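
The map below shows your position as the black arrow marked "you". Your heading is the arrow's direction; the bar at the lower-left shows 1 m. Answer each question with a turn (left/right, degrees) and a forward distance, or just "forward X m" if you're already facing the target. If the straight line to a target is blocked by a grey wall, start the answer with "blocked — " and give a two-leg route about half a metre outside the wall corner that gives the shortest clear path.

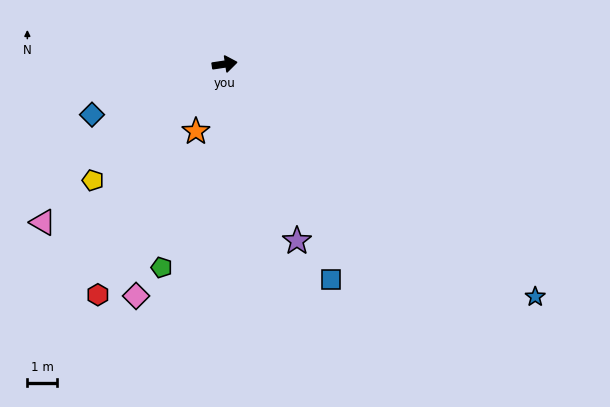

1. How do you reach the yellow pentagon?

turn right 147°, forward 5.9 m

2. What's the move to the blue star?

turn right 45°, forward 13.1 m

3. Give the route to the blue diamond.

turn right 168°, forward 4.8 m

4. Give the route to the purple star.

turn right 76°, forward 6.4 m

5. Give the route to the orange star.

turn right 122°, forward 2.5 m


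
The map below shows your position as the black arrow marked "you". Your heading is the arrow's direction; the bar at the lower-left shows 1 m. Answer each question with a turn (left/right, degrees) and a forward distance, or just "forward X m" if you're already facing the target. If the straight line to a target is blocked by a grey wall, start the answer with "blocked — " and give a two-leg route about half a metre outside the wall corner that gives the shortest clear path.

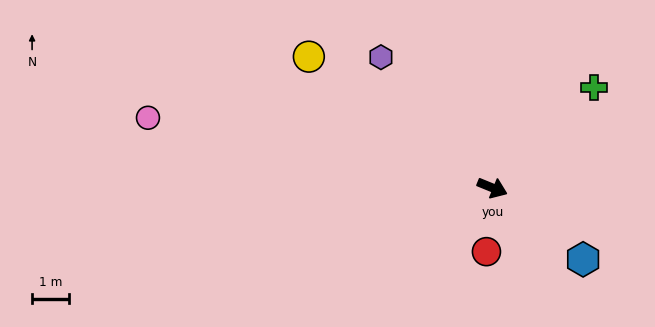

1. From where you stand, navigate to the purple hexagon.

turn left 153°, forward 4.6 m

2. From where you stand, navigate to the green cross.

turn left 67°, forward 3.8 m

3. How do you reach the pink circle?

turn right 169°, forward 9.4 m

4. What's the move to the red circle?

turn right 73°, forward 1.7 m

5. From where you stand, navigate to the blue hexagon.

turn right 16°, forward 3.1 m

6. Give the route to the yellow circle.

turn left 167°, forward 6.1 m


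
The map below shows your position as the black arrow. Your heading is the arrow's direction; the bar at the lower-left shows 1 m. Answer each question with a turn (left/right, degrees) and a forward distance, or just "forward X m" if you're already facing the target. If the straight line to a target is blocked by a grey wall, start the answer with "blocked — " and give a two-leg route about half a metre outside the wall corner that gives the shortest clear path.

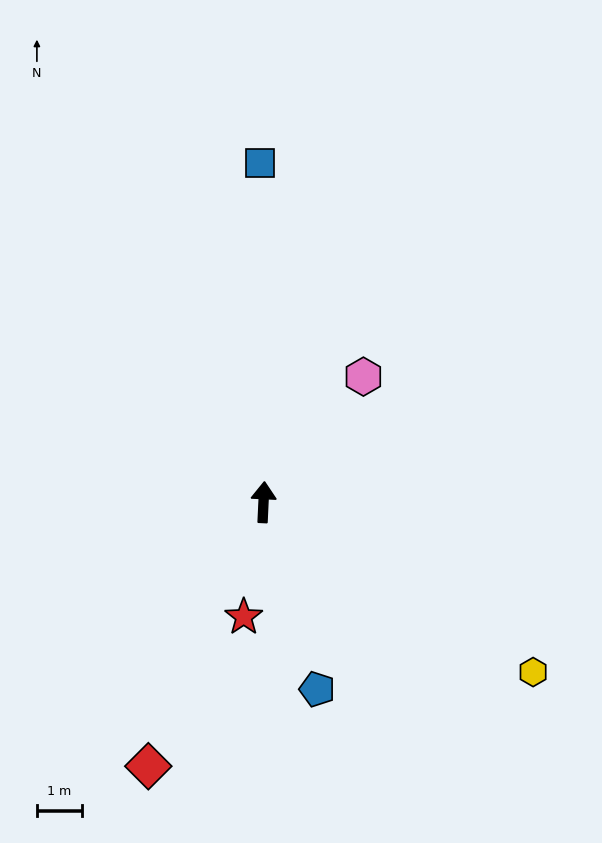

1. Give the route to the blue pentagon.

turn right 161°, forward 4.4 m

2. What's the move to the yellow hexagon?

turn right 120°, forward 7.1 m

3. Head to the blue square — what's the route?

turn left 3°, forward 7.6 m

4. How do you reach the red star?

turn left 173°, forward 2.6 m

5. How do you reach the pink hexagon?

turn right 36°, forward 3.6 m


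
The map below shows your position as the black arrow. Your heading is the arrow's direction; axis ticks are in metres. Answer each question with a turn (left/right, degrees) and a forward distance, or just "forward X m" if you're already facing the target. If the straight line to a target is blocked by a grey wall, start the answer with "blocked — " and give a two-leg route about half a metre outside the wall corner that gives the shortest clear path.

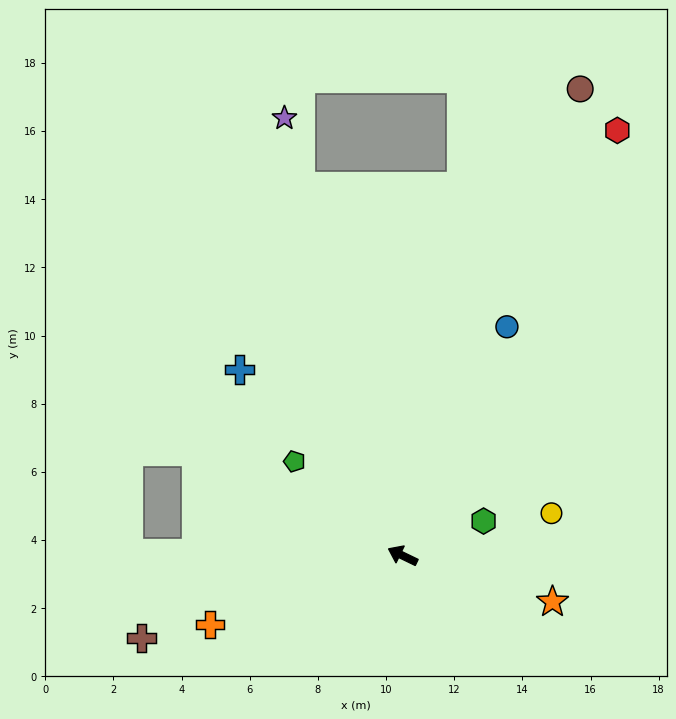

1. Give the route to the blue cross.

turn right 23°, forward 7.3 m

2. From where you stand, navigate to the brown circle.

turn right 85°, forward 14.7 m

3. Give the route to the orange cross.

turn left 45°, forward 6.0 m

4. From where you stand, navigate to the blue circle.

turn right 89°, forward 7.4 m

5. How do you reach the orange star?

turn right 171°, forward 4.6 m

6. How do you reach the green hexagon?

turn right 131°, forward 2.6 m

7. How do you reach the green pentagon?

turn right 15°, forward 4.2 m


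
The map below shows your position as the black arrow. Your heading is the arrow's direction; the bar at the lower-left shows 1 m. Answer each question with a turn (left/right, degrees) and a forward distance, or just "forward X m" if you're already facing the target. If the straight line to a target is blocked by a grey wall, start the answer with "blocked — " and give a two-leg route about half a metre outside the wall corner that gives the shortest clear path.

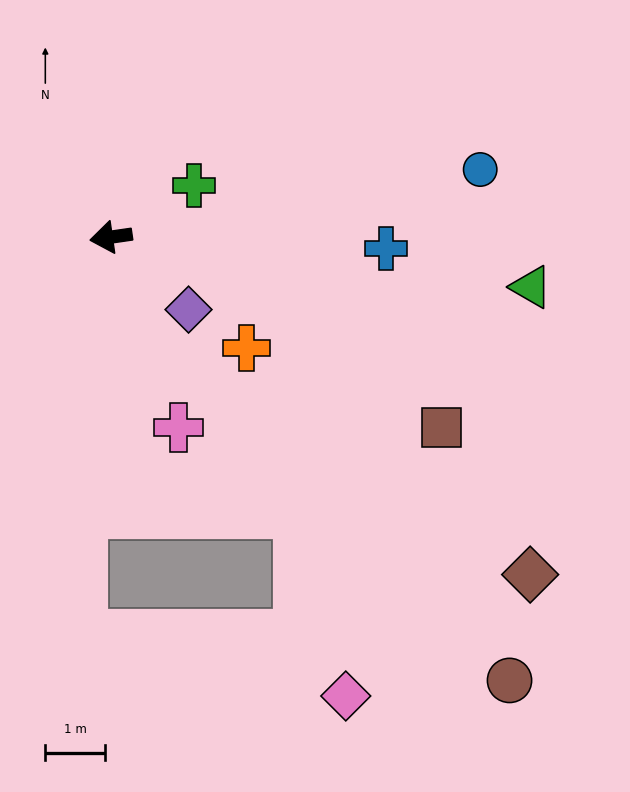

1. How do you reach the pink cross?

turn left 101°, forward 3.4 m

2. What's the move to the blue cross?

turn left 169°, forward 4.6 m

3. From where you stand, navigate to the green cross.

turn right 156°, forward 1.6 m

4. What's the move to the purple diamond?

turn left 129°, forward 1.8 m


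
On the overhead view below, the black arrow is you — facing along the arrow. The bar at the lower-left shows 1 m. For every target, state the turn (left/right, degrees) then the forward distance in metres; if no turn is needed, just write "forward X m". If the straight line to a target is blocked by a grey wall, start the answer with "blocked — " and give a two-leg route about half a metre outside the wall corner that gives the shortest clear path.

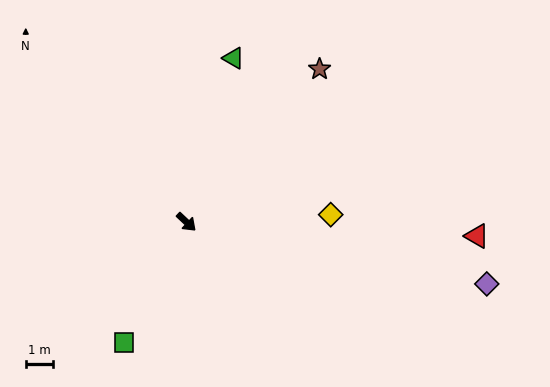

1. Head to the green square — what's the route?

turn right 74°, forward 5.0 m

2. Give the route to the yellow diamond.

turn left 46°, forward 5.3 m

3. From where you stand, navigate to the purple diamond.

turn left 32°, forward 11.3 m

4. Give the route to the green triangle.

turn left 117°, forward 6.3 m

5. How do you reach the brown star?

turn left 92°, forward 7.5 m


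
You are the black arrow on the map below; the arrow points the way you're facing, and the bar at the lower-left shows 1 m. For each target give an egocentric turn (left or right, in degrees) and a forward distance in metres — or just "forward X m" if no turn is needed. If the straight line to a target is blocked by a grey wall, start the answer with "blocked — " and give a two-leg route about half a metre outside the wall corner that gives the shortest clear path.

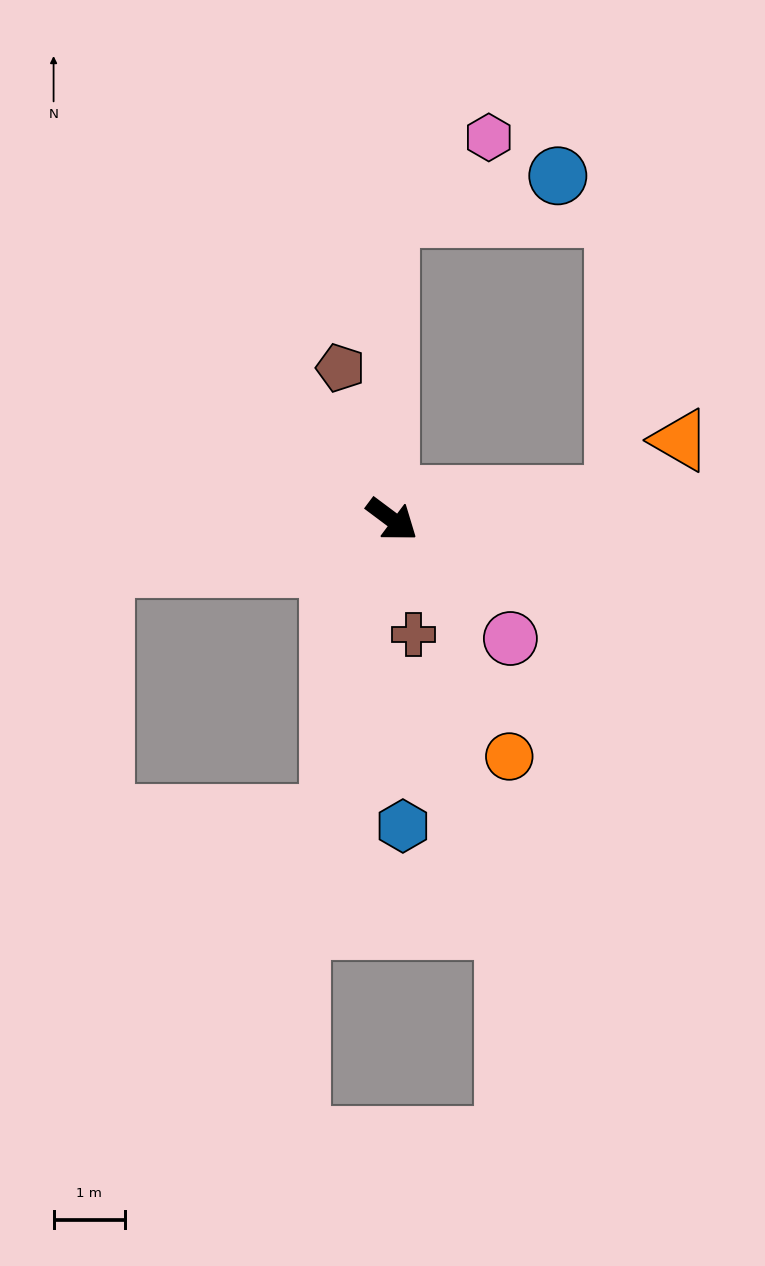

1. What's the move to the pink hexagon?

blocked — turn left 127°, forward 4.2 m, then turn right 52°, forward 1.8 m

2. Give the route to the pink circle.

turn right 8°, forward 2.3 m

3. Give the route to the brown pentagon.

turn left 146°, forward 2.2 m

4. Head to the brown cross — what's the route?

turn right 42°, forward 1.6 m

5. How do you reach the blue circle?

blocked — turn left 127°, forward 4.2 m, then turn right 76°, forward 2.4 m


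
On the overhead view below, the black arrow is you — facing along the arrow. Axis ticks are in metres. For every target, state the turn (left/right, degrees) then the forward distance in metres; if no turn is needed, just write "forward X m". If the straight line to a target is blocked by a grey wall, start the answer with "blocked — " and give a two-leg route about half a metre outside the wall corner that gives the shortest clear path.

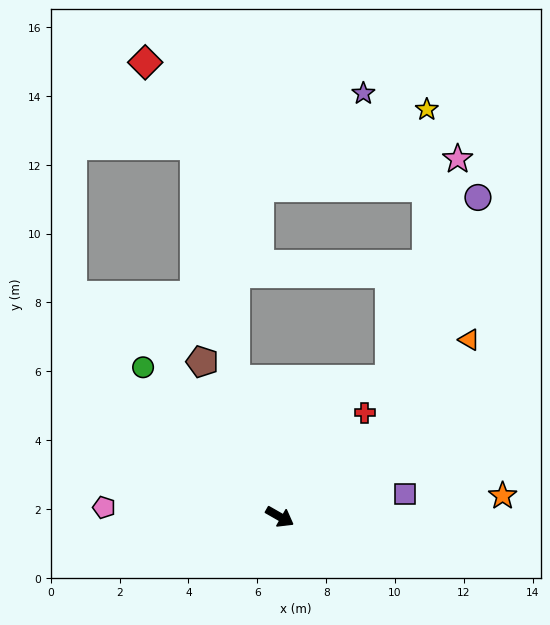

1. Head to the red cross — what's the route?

turn left 80°, forward 3.9 m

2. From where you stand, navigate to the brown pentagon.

turn left 146°, forward 5.0 m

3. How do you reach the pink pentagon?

turn right 153°, forward 5.1 m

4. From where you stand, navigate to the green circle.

turn left 162°, forward 5.9 m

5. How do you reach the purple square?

turn left 40°, forward 3.7 m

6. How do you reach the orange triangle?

turn left 73°, forward 7.5 m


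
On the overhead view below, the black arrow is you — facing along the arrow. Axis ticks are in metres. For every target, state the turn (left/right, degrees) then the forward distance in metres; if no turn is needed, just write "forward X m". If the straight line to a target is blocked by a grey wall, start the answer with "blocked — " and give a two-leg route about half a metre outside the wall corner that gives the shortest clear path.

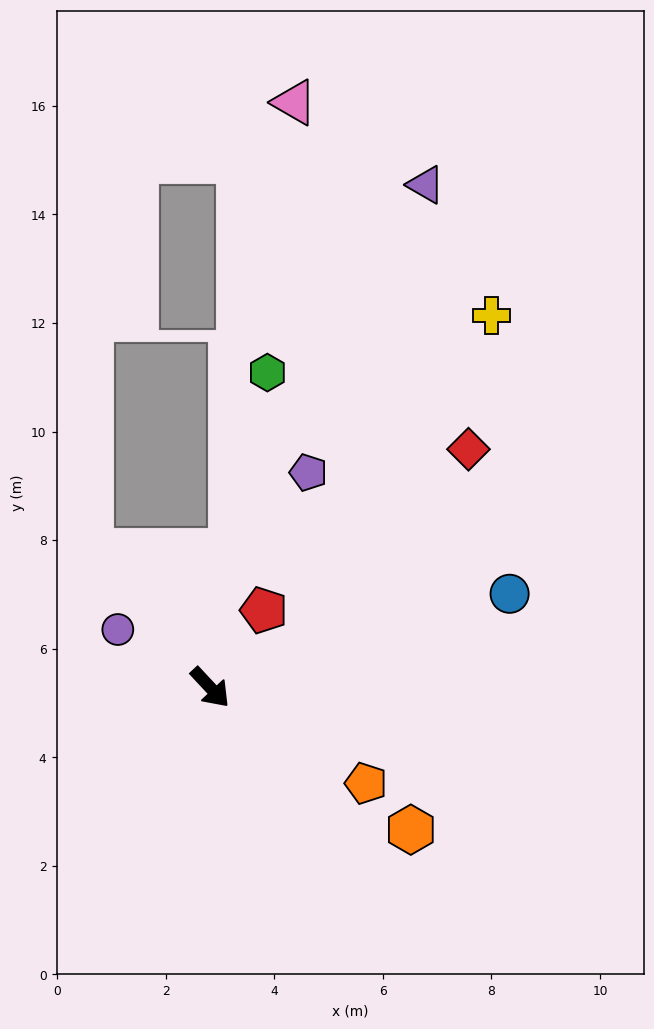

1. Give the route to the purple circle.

turn right 165°, forward 2.0 m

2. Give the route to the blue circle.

turn left 64°, forward 5.8 m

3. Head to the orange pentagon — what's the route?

turn left 15°, forward 3.4 m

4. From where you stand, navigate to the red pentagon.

turn left 102°, forward 1.7 m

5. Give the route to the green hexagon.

turn left 127°, forward 5.9 m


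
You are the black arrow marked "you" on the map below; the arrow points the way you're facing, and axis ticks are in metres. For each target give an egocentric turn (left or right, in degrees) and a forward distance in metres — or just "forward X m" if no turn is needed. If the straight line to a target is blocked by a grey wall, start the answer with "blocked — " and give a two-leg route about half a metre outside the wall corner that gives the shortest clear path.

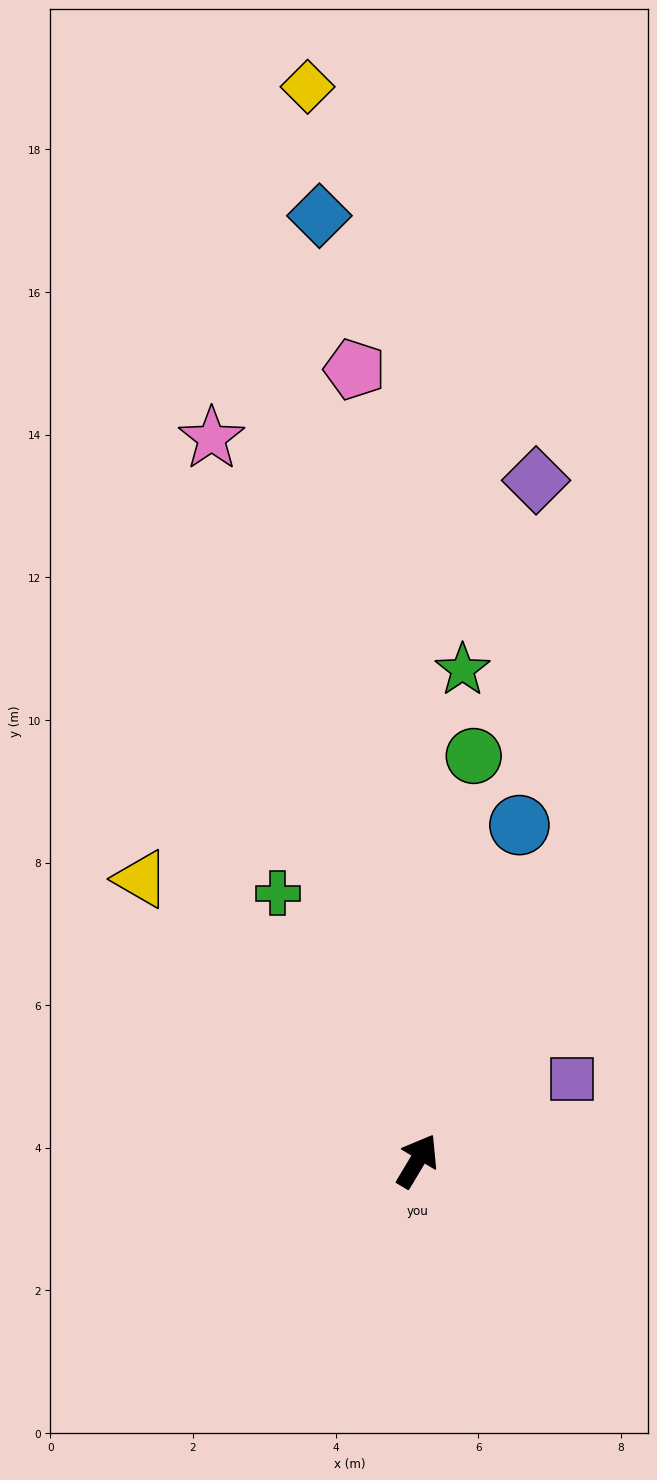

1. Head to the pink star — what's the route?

turn left 47°, forward 10.5 m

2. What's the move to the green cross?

turn left 58°, forward 4.2 m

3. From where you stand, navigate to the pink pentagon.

turn left 35°, forward 11.1 m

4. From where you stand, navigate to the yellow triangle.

turn left 75°, forward 5.5 m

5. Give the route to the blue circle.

turn left 14°, forward 4.9 m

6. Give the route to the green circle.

turn left 23°, forward 5.7 m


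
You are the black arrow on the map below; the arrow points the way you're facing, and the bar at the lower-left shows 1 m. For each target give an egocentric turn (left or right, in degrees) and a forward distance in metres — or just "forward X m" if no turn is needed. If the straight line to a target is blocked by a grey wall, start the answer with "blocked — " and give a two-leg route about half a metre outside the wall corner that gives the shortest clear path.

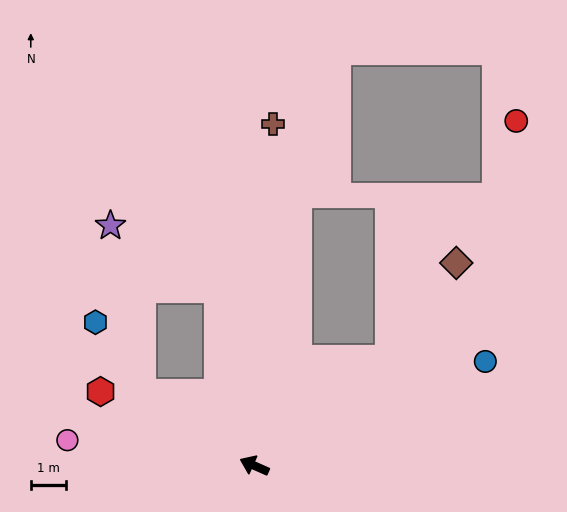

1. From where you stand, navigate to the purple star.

blocked — turn right 9°, forward 3.8 m, then turn right 47°, forward 4.8 m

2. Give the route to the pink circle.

turn left 16°, forward 5.3 m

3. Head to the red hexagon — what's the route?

forward 4.8 m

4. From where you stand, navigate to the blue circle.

turn right 132°, forward 7.1 m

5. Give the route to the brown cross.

turn right 69°, forward 9.6 m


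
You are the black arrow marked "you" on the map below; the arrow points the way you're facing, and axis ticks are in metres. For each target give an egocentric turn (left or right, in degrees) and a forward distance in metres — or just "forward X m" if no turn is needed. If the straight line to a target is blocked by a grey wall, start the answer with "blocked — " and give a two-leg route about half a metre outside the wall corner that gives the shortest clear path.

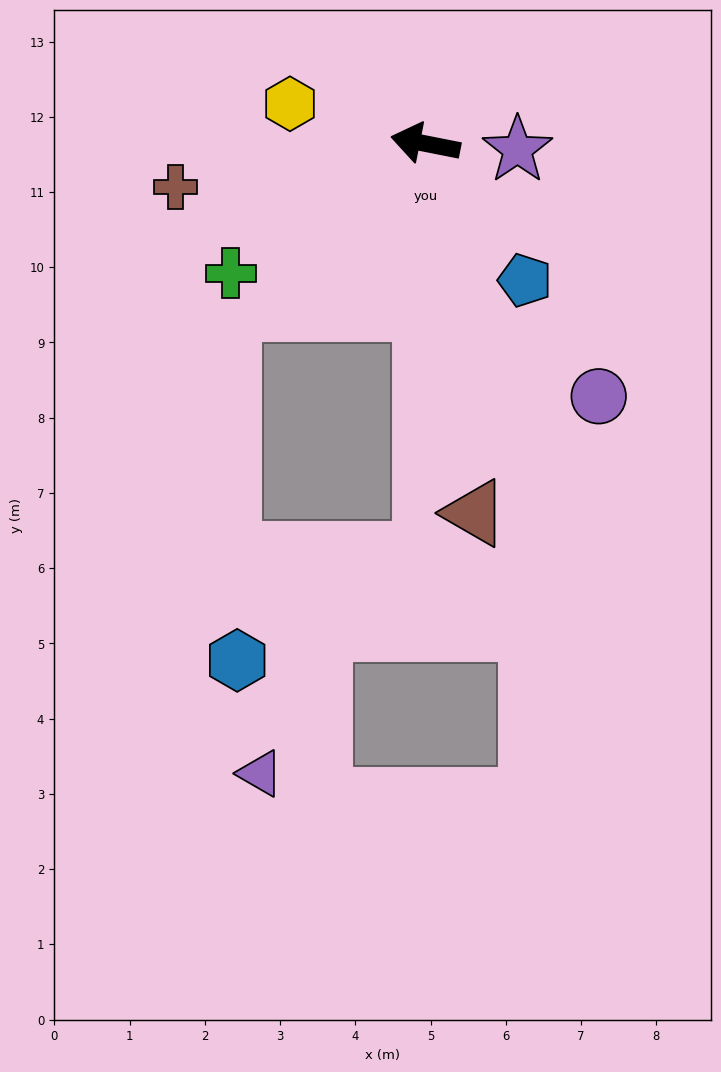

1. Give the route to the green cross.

turn left 45°, forward 3.1 m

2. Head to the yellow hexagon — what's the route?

turn right 5°, forward 1.9 m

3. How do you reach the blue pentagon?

turn left 137°, forward 2.2 m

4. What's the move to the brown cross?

turn left 21°, forward 3.4 m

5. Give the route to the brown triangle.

turn left 109°, forward 5.0 m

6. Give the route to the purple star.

turn right 172°, forward 1.2 m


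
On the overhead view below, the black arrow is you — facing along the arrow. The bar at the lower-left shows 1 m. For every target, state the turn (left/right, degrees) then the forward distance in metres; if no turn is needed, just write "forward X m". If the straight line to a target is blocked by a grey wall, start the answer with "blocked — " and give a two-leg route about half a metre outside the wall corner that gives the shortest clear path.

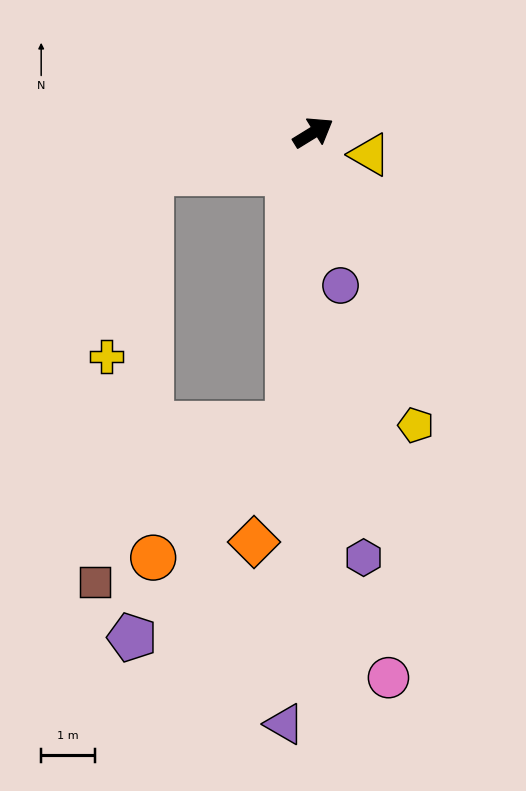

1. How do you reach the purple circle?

turn right 112°, forward 2.9 m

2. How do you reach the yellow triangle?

turn right 53°, forward 1.1 m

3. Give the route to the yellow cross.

blocked — turn left 162°, forward 3.1 m, then turn left 63°, forward 3.5 m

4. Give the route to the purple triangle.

turn right 124°, forward 11.0 m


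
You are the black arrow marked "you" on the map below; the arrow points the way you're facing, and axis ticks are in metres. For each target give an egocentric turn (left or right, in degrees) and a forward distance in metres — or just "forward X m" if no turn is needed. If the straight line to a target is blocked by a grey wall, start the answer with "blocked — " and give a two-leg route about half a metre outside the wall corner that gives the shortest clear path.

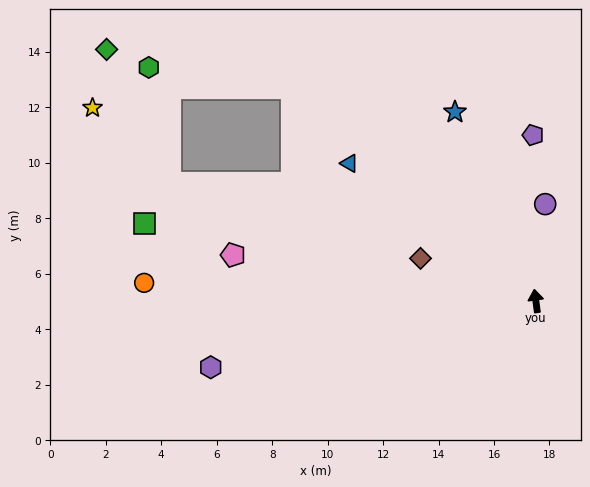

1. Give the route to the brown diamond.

turn left 62°, forward 4.4 m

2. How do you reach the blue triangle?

turn left 46°, forward 8.4 m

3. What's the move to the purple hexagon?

turn left 94°, forward 12.0 m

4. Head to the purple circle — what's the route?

turn right 13°, forward 3.5 m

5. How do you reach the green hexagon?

blocked — turn left 41°, forward 11.7 m, then turn left 33°, forward 5.2 m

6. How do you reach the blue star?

turn left 16°, forward 7.4 m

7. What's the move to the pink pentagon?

turn left 74°, forward 11.0 m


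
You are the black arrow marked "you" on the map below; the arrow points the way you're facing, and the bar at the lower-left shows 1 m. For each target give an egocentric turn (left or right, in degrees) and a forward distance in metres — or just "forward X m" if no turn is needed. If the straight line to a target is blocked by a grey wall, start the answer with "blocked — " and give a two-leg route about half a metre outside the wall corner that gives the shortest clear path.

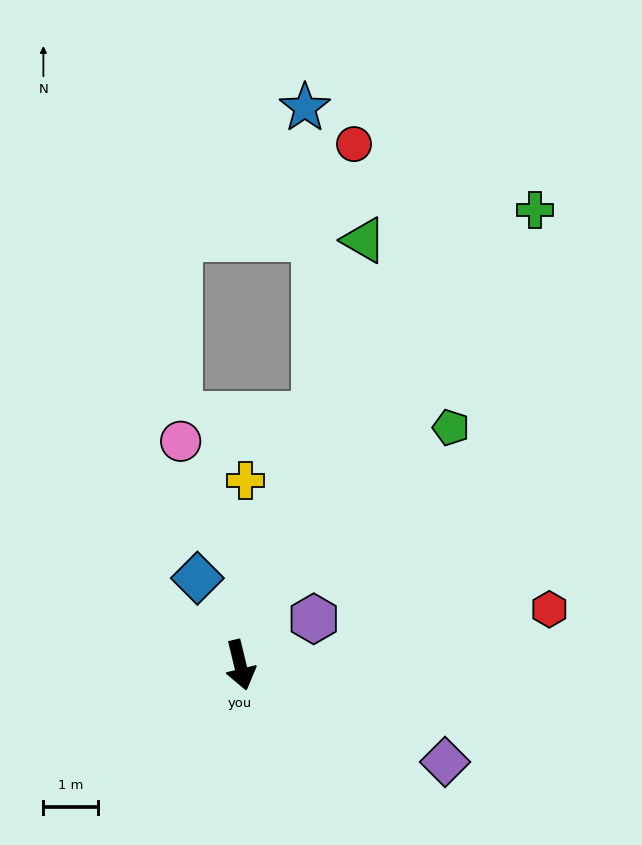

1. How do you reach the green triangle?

turn left 150°, forward 8.1 m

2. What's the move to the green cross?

turn left 133°, forward 9.9 m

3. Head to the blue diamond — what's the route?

turn right 167°, forward 1.8 m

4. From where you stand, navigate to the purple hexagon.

turn left 109°, forward 1.6 m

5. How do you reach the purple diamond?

turn left 51°, forward 4.1 m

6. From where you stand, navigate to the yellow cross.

turn left 165°, forward 3.4 m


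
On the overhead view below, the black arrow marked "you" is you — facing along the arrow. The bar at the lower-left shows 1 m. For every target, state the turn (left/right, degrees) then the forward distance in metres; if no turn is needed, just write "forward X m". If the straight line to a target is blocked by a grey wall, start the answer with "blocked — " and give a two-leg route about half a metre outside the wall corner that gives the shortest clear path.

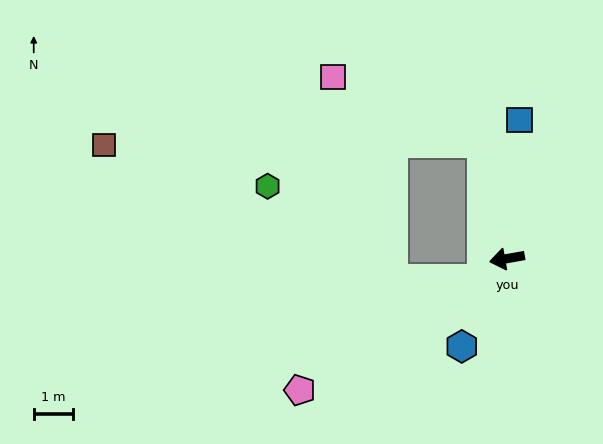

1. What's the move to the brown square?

blocked — turn right 89°, forward 3.1 m, then turn left 80°, forward 9.7 m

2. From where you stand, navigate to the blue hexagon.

turn left 53°, forward 2.5 m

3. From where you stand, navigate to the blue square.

turn right 105°, forward 3.6 m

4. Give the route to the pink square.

blocked — turn right 89°, forward 3.1 m, then turn left 56°, forward 4.2 m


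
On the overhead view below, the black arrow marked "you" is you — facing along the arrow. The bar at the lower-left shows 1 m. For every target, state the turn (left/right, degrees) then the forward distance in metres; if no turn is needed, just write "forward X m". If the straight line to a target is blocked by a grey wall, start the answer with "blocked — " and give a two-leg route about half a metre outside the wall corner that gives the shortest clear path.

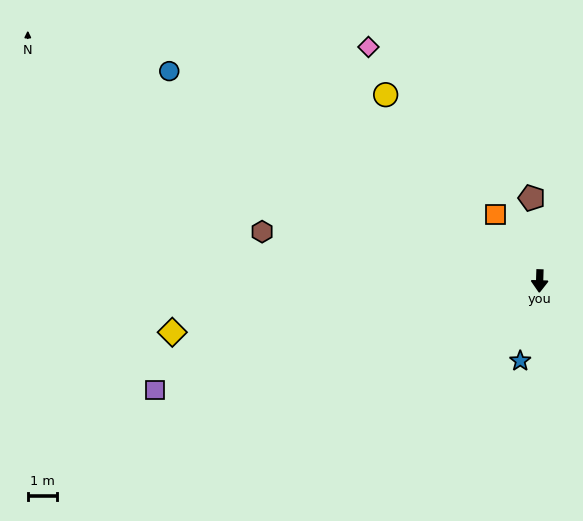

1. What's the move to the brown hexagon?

turn right 98°, forward 9.7 m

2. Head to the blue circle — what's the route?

turn right 118°, forward 14.6 m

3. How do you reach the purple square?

turn right 72°, forward 13.7 m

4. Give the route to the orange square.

turn right 145°, forward 2.7 m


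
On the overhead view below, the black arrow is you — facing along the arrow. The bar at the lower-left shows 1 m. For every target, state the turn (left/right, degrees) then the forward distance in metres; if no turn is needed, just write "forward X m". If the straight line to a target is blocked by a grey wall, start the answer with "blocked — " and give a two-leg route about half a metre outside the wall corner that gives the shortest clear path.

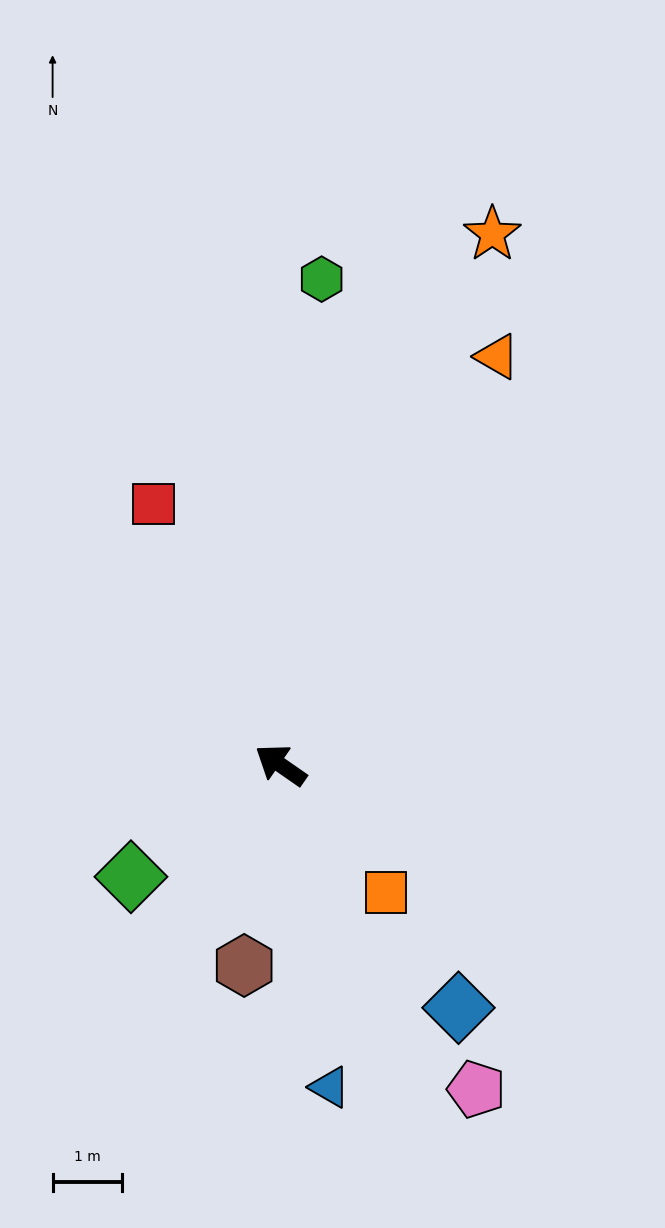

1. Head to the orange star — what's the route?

turn right 77°, forward 8.3 m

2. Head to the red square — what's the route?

turn right 29°, forward 4.2 m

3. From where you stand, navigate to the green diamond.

turn left 72°, forward 2.7 m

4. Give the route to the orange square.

turn left 164°, forward 2.4 m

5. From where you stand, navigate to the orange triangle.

turn right 83°, forward 6.7 m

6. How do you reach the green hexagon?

turn right 60°, forward 7.0 m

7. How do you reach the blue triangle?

turn left 133°, forward 4.7 m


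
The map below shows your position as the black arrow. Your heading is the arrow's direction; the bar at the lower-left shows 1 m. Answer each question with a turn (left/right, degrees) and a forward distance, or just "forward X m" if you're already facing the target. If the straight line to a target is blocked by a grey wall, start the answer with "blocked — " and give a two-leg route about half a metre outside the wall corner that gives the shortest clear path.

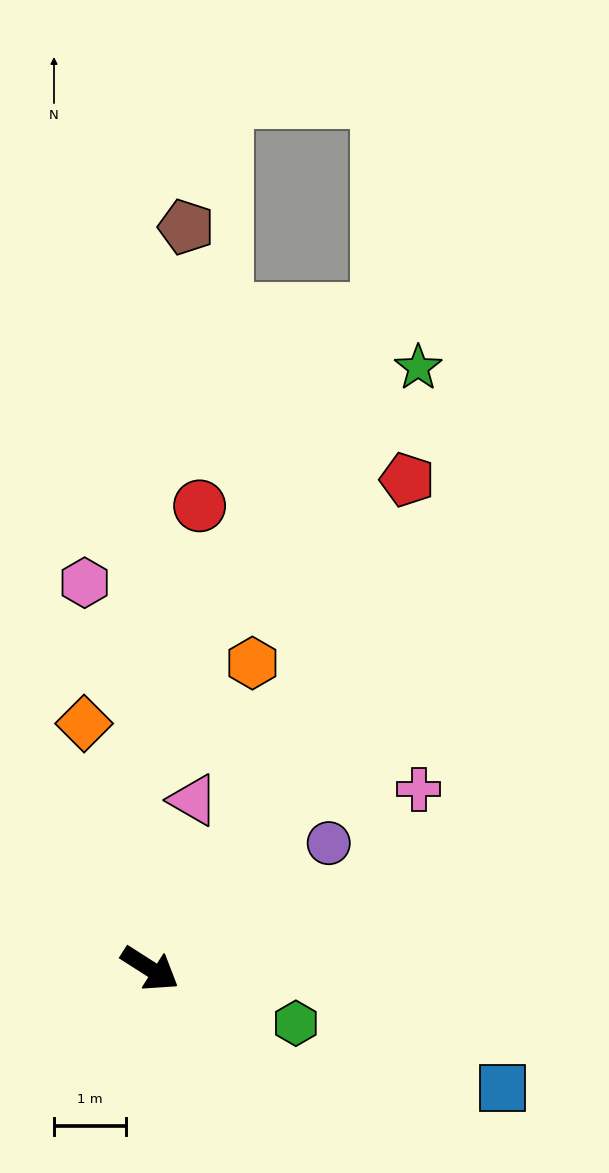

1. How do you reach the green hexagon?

turn left 12°, forward 2.2 m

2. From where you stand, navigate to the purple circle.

turn left 68°, forward 3.0 m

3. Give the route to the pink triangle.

turn left 108°, forward 2.4 m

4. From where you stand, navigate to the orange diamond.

turn left 138°, forward 3.5 m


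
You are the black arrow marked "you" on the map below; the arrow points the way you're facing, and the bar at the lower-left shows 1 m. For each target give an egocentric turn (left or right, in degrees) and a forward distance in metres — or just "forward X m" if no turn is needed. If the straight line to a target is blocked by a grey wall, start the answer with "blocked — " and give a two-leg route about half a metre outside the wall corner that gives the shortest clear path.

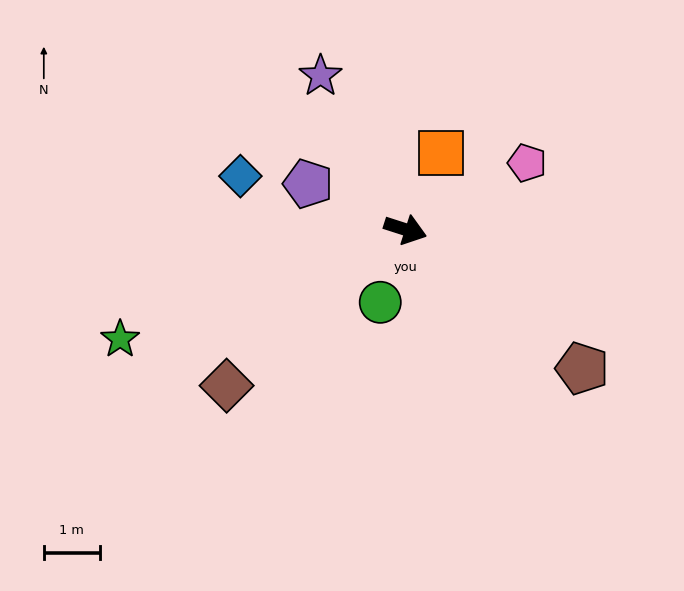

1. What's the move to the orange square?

turn left 83°, forward 1.5 m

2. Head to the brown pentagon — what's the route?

turn right 20°, forward 4.0 m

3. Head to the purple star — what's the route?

turn left 137°, forward 3.1 m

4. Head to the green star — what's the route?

turn right 141°, forward 5.5 m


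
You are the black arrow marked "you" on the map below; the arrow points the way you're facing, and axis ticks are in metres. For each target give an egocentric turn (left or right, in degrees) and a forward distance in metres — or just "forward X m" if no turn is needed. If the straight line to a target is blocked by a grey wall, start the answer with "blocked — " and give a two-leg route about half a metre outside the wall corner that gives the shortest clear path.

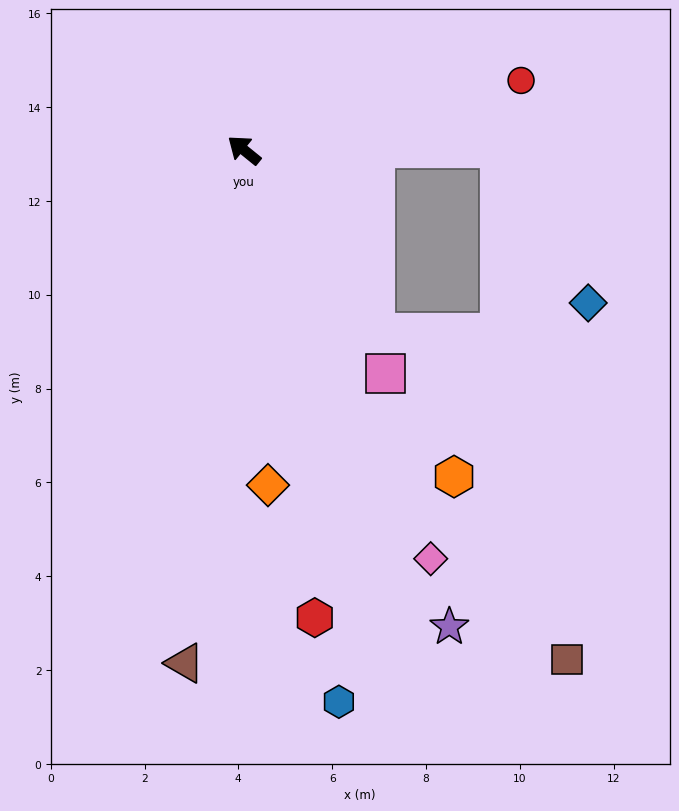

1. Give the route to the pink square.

turn left 161°, forward 5.6 m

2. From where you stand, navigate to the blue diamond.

blocked — turn right 141°, forward 5.5 m, then turn right 60°, forward 3.8 m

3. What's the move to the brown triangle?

turn left 122°, forward 11.0 m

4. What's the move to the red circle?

turn right 127°, forward 6.1 m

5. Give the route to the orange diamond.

turn left 133°, forward 7.2 m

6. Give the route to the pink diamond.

turn left 154°, forward 9.6 m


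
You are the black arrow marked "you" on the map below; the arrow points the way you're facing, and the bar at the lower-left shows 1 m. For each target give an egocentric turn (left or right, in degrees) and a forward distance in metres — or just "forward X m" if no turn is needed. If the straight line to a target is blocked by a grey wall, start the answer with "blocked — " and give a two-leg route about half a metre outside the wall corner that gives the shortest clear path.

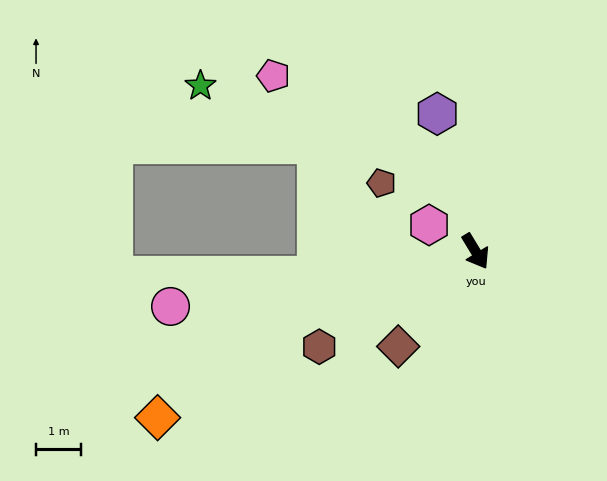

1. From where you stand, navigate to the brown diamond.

turn right 70°, forward 2.7 m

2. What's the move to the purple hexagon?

turn left 164°, forward 3.2 m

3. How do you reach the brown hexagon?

turn right 90°, forward 4.1 m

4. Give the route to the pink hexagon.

turn right 151°, forward 1.2 m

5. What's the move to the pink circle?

turn right 111°, forward 6.9 m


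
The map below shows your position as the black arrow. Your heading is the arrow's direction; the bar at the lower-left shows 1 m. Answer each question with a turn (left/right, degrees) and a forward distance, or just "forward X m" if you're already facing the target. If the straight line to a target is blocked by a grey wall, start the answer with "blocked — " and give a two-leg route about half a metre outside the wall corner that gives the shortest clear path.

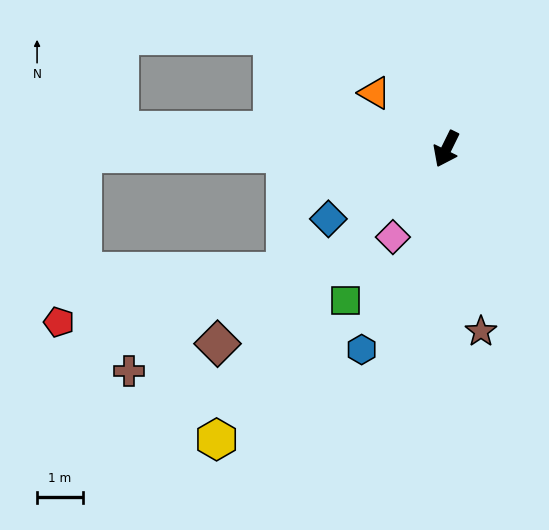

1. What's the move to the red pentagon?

blocked — turn right 63°, forward 7.9 m, then turn left 81°, forward 3.7 m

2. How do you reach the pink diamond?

turn right 5°, forward 2.2 m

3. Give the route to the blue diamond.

turn right 33°, forward 3.0 m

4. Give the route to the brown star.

turn left 37°, forward 4.1 m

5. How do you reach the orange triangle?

turn right 102°, forward 2.0 m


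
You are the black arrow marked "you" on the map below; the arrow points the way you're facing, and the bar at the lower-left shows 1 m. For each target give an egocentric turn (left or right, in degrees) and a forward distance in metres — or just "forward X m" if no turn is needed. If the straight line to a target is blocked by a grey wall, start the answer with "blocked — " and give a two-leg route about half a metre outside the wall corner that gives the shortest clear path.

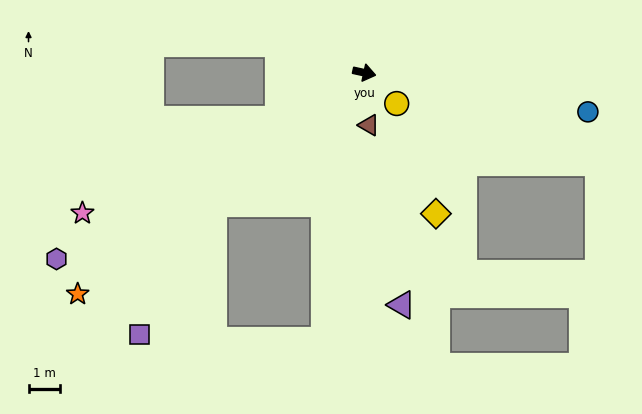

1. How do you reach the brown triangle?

turn right 73°, forward 1.7 m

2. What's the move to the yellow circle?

turn right 31°, forward 1.4 m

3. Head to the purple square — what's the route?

blocked — turn right 127°, forward 6.3 m, then turn left 20°, forward 4.7 m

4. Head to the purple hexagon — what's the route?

turn right 136°, forward 11.3 m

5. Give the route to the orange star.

turn right 130°, forward 11.4 m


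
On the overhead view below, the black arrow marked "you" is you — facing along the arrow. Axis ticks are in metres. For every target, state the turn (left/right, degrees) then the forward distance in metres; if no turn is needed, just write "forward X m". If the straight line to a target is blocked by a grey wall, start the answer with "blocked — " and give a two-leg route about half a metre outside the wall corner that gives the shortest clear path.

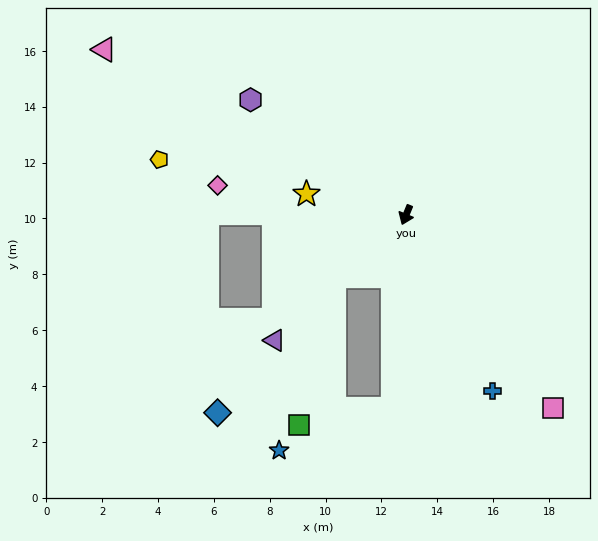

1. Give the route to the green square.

blocked — turn right 27°, forward 3.4 m, then turn left 36°, forward 5.5 m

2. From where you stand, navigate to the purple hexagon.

turn right 104°, forward 6.9 m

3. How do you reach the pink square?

turn left 60°, forward 8.7 m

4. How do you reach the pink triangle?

turn right 96°, forward 12.3 m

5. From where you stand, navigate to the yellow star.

turn right 80°, forward 3.6 m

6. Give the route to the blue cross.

turn left 48°, forward 7.0 m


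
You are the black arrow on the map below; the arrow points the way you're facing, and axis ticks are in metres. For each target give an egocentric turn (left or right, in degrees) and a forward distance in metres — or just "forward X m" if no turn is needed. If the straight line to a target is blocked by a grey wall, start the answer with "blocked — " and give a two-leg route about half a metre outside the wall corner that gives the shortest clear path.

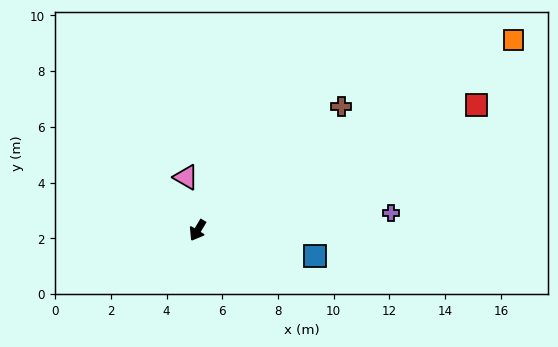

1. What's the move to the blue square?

turn left 109°, forward 4.3 m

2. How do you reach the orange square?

turn left 152°, forward 13.2 m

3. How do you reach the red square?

turn left 145°, forward 11.0 m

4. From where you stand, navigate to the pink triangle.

turn right 137°, forward 2.0 m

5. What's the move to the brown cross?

turn left 162°, forward 6.8 m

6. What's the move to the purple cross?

turn left 126°, forward 7.0 m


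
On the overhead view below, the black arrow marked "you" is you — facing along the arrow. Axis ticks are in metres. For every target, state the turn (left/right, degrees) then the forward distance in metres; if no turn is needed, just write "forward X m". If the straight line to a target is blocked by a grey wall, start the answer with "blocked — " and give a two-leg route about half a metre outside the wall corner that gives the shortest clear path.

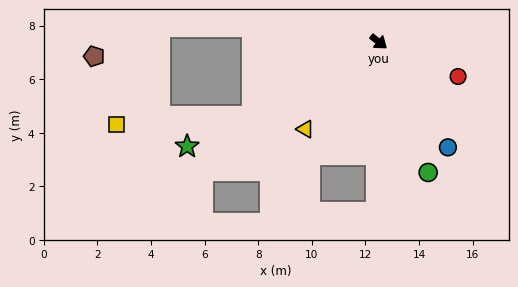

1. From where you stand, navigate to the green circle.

turn right 31°, forward 5.2 m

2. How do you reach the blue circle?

turn right 18°, forward 4.7 m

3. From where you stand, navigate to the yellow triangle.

turn right 92°, forward 4.3 m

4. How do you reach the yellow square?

blocked — turn right 111°, forward 5.5 m, then turn right 27°, forward 5.1 m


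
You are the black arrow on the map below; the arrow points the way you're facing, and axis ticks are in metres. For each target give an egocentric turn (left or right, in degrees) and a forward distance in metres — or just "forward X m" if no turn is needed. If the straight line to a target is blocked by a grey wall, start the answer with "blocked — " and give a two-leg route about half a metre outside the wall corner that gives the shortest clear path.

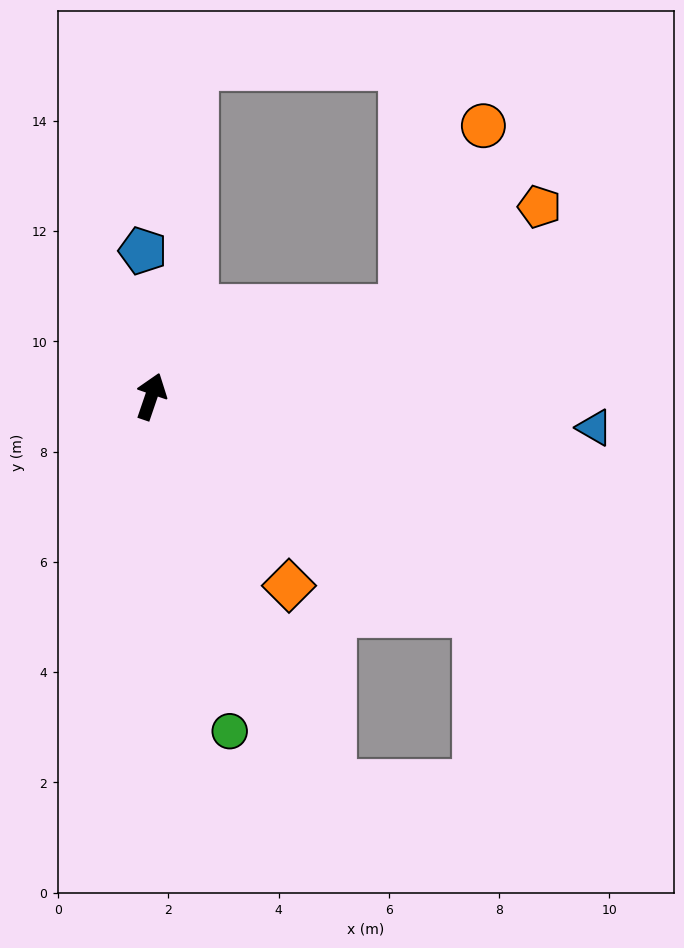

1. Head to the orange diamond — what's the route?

turn right 125°, forward 4.2 m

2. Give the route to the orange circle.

blocked — turn right 52°, forward 4.8 m, then turn left 47°, forward 3.6 m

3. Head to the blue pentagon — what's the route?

turn left 22°, forward 2.6 m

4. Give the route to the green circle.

turn right 148°, forward 6.2 m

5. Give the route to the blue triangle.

turn right 75°, forward 8.1 m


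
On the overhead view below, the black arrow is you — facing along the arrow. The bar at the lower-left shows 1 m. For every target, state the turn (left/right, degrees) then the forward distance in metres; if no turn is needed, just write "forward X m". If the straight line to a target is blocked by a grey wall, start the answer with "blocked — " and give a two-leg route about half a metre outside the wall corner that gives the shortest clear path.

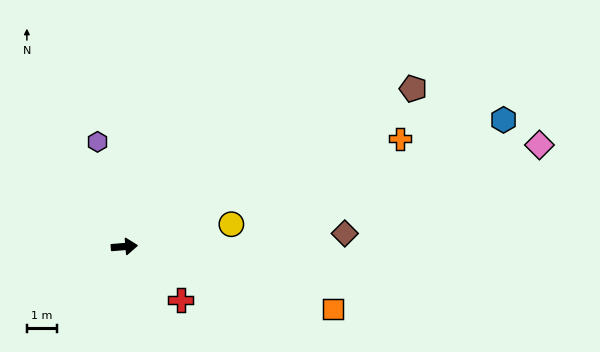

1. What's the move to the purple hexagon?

turn left 100°, forward 3.6 m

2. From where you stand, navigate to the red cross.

turn right 48°, forward 2.6 m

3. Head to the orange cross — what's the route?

turn left 17°, forward 9.9 m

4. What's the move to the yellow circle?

turn left 7°, forward 3.7 m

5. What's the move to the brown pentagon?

turn left 24°, forward 11.0 m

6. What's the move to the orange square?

turn right 21°, forward 7.3 m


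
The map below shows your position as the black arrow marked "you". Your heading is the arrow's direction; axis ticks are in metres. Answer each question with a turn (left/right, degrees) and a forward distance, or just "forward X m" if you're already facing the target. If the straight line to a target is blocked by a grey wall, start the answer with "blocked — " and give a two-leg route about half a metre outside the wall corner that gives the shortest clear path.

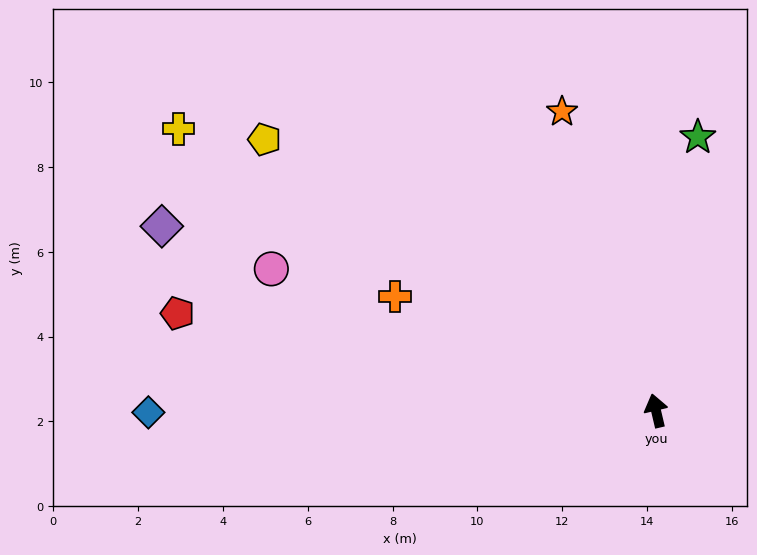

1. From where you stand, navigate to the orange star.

turn left 4°, forward 7.4 m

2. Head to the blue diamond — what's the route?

turn left 77°, forward 12.0 m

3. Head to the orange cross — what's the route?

turn left 53°, forward 6.7 m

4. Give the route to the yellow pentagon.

turn left 42°, forward 11.2 m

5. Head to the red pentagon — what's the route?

turn left 65°, forward 11.5 m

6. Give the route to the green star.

turn right 22°, forward 6.5 m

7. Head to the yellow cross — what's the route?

turn left 46°, forward 13.1 m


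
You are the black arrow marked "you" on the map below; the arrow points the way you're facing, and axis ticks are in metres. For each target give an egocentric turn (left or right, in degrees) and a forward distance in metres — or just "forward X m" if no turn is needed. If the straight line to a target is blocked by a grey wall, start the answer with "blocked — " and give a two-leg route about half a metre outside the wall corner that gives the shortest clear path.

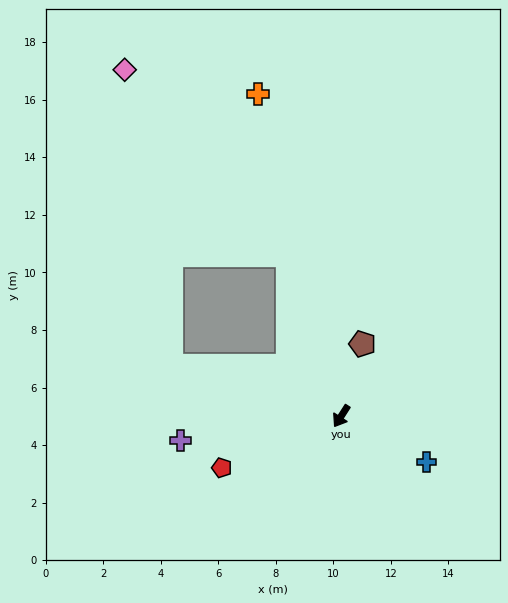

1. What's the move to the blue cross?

turn left 94°, forward 3.4 m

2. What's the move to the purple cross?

turn right 49°, forward 5.6 m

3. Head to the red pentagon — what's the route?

turn right 34°, forward 4.5 m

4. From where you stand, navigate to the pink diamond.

blocked — turn right 129°, forward 5.9 m, then turn left 23°, forward 8.6 m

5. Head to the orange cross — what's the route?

turn right 133°, forward 11.6 m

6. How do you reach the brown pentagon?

turn right 164°, forward 2.6 m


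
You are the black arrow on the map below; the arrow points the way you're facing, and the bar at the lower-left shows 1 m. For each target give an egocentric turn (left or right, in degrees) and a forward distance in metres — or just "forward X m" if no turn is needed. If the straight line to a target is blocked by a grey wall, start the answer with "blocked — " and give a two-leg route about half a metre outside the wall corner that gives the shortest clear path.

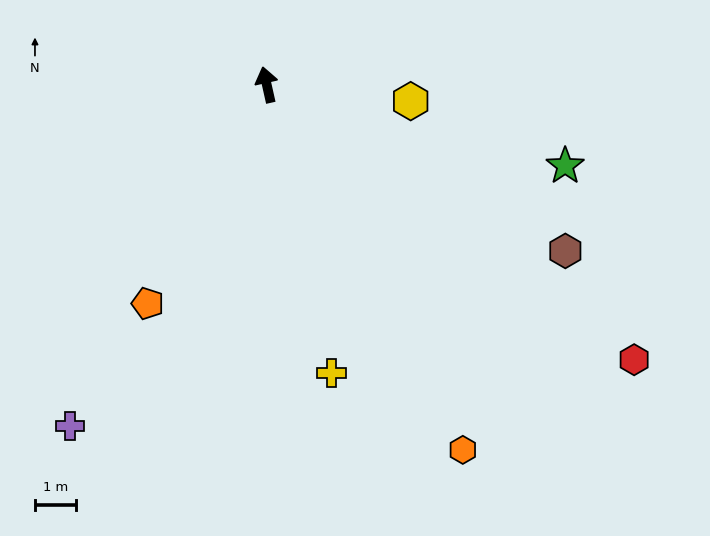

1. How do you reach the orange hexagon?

turn right 164°, forward 10.1 m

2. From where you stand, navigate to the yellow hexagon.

turn right 109°, forward 3.5 m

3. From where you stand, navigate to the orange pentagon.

turn left 139°, forward 6.1 m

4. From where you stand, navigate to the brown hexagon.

turn right 132°, forward 8.3 m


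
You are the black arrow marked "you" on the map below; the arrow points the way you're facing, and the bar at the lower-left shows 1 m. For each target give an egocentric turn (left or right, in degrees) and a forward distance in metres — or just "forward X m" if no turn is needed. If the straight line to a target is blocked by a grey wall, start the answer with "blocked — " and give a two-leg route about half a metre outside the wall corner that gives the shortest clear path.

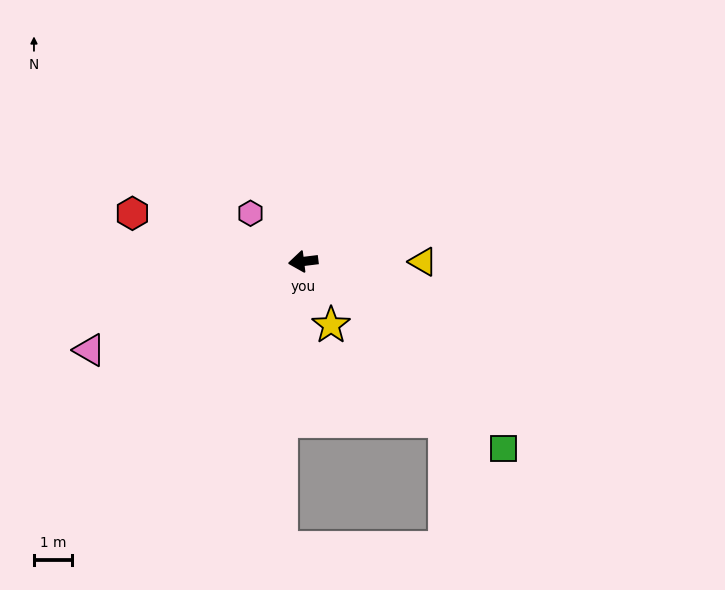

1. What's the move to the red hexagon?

turn right 23°, forward 4.6 m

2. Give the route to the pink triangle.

turn left 16°, forward 6.0 m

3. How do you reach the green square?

turn left 130°, forward 7.1 m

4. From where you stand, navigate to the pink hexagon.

turn right 49°, forward 1.9 m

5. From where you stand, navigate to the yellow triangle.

turn left 173°, forward 3.1 m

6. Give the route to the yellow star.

turn left 107°, forward 1.8 m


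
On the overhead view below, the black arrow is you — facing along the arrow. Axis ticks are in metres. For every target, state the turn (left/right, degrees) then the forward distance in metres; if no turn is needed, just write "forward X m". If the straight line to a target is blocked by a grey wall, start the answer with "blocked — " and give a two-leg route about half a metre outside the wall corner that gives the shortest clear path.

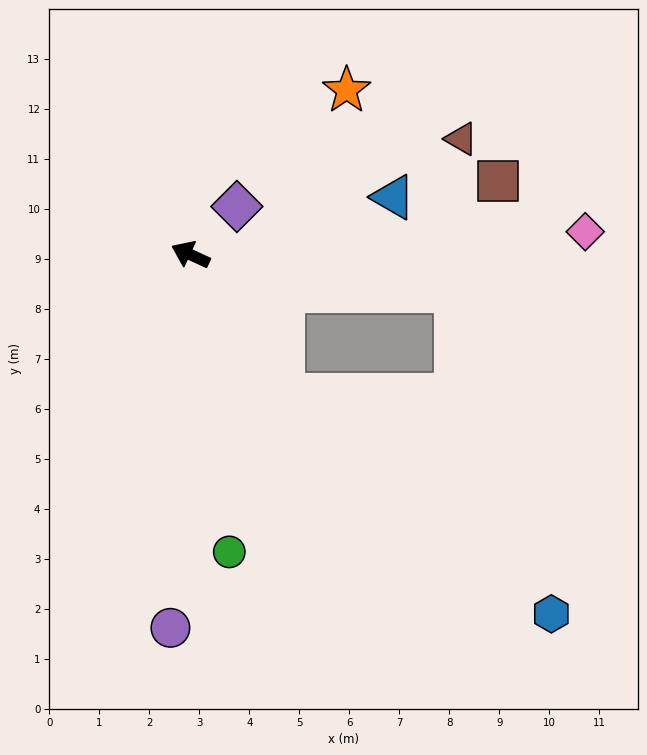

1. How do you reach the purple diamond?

turn right 109°, forward 1.3 m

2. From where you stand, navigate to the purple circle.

turn left 112°, forward 7.5 m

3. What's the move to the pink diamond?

turn right 152°, forward 7.9 m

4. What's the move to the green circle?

turn left 122°, forward 6.0 m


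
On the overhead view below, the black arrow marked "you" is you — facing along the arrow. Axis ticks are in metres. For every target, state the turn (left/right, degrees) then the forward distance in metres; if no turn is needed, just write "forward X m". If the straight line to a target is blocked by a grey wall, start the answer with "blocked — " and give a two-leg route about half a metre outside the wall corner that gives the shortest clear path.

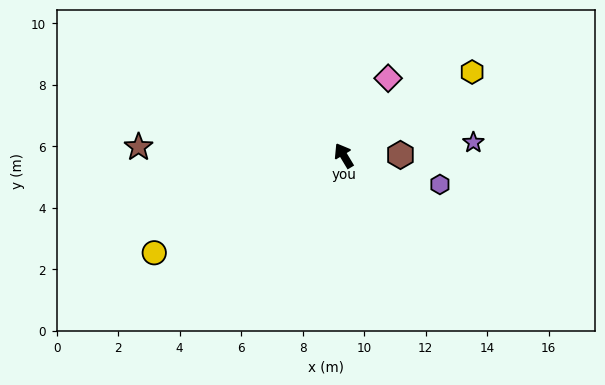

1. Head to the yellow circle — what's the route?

turn left 86°, forward 6.9 m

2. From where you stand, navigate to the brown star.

turn left 57°, forward 6.7 m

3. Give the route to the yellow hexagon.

turn right 88°, forward 5.0 m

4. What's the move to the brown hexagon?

turn right 120°, forward 1.8 m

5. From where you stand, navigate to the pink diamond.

turn right 61°, forward 2.9 m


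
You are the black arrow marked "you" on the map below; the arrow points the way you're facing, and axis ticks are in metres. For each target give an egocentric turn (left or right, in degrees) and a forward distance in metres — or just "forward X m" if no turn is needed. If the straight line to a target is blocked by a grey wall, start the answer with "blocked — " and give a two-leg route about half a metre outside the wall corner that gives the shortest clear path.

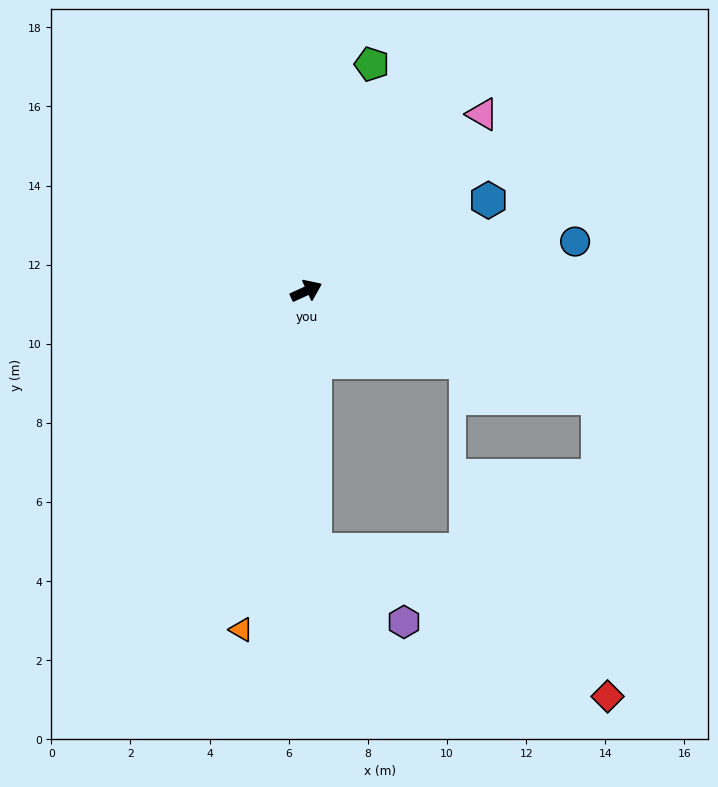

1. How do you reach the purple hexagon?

blocked — turn right 113°, forward 6.5 m, then turn left 49°, forward 2.9 m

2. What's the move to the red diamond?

blocked — turn right 113°, forward 6.5 m, then turn left 62°, forward 8.3 m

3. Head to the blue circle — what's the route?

turn right 14°, forward 6.9 m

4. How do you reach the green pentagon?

turn left 49°, forward 6.0 m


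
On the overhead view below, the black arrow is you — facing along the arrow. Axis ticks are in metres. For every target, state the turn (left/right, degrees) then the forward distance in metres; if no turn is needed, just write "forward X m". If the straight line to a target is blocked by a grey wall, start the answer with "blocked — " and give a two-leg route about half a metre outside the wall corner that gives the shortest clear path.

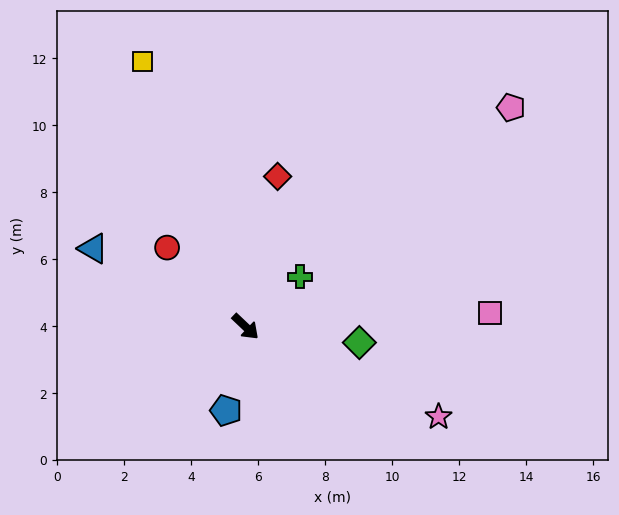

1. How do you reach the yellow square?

turn left 155°, forward 8.5 m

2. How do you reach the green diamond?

turn left 36°, forward 3.4 m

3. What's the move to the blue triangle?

turn right 164°, forward 5.1 m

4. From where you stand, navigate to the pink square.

turn left 47°, forward 7.3 m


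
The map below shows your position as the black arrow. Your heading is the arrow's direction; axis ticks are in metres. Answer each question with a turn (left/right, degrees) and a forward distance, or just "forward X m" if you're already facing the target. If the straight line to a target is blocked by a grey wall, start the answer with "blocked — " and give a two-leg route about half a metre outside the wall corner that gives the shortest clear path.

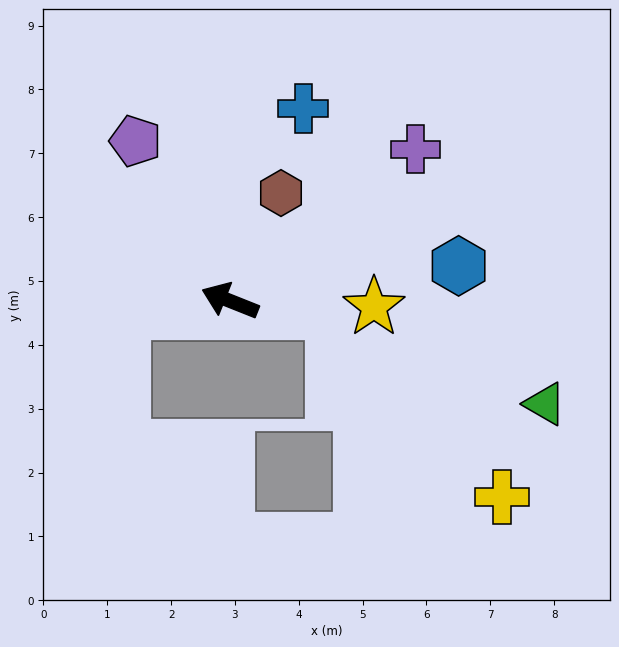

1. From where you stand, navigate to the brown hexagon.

turn right 94°, forward 1.9 m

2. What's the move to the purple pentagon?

turn right 38°, forward 2.9 m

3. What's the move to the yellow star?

turn right 161°, forward 2.3 m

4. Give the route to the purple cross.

turn right 119°, forward 3.8 m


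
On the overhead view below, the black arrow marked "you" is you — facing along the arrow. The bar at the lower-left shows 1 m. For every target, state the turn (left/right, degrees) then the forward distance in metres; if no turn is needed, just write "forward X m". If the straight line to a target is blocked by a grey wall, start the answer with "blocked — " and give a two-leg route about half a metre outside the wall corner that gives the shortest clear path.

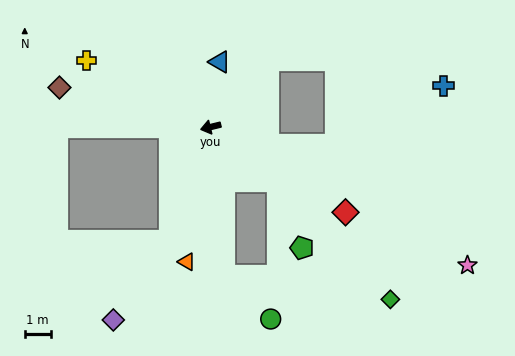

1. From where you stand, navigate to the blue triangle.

turn right 112°, forward 2.5 m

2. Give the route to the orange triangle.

turn left 66°, forward 5.3 m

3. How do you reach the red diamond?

turn left 134°, forward 6.2 m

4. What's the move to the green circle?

blocked — turn left 82°, forward 5.8 m, then turn left 41°, forward 2.5 m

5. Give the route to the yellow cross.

turn right 42°, forward 5.5 m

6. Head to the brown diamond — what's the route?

turn right 28°, forward 6.1 m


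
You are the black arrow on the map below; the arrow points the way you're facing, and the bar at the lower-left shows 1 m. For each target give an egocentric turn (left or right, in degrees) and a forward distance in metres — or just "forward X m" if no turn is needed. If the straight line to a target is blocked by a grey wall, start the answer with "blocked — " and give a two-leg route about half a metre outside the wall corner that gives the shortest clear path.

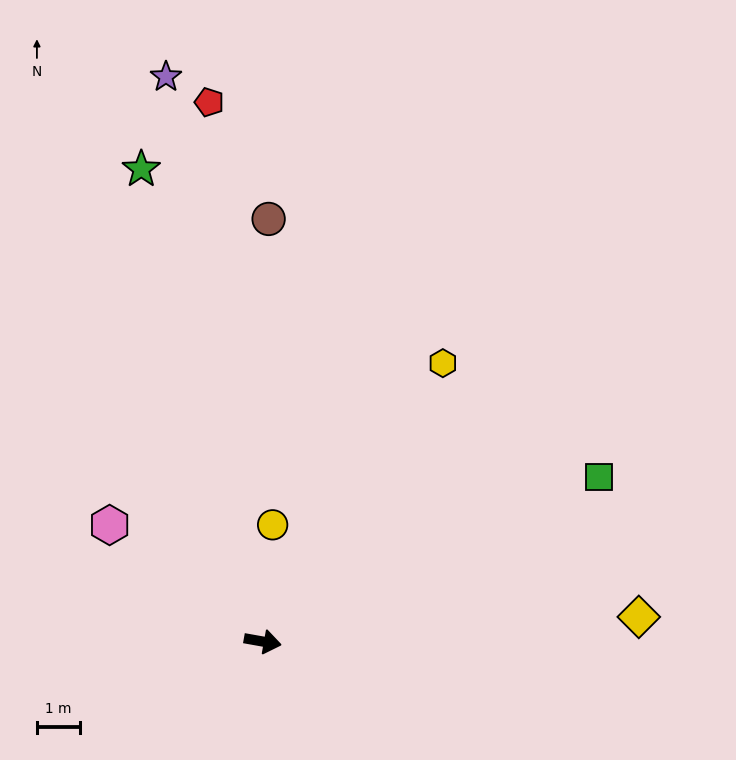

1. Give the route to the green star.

turn left 115°, forward 11.3 m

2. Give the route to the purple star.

turn left 110°, forward 13.2 m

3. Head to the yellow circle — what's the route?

turn left 95°, forward 2.7 m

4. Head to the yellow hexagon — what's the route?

turn left 67°, forward 7.7 m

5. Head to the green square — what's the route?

turn left 36°, forward 8.6 m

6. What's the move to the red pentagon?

turn left 106°, forward 12.5 m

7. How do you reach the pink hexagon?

turn left 153°, forward 4.4 m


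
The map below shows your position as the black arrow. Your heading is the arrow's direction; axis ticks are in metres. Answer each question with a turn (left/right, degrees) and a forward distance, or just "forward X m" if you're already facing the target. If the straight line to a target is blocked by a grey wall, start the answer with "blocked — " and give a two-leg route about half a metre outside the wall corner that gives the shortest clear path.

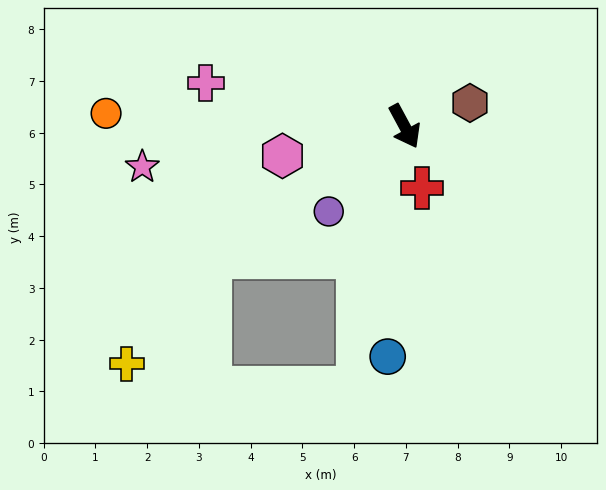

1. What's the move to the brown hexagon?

turn left 81°, forward 1.3 m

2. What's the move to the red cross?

turn right 12°, forward 1.2 m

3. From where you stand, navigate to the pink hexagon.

turn right 105°, forward 2.4 m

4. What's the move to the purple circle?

turn right 70°, forward 2.2 m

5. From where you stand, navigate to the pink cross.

turn right 131°, forward 3.9 m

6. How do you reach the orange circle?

turn right 121°, forward 5.8 m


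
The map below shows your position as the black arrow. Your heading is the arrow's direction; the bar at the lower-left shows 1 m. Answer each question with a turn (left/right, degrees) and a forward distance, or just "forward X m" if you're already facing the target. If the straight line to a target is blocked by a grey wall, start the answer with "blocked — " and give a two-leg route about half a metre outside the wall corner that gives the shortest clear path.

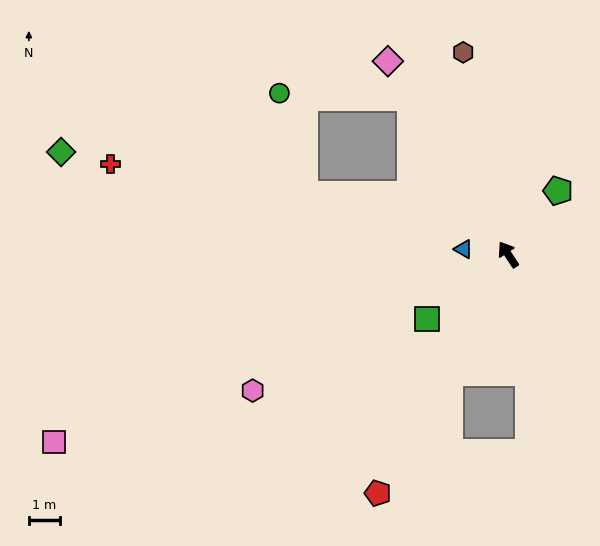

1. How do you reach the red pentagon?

turn left 118°, forward 8.7 m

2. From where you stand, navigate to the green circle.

blocked — forward 5.9 m, then turn left 55°, forward 4.2 m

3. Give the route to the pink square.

turn left 79°, forward 15.7 m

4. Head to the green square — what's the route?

turn left 95°, forward 3.3 m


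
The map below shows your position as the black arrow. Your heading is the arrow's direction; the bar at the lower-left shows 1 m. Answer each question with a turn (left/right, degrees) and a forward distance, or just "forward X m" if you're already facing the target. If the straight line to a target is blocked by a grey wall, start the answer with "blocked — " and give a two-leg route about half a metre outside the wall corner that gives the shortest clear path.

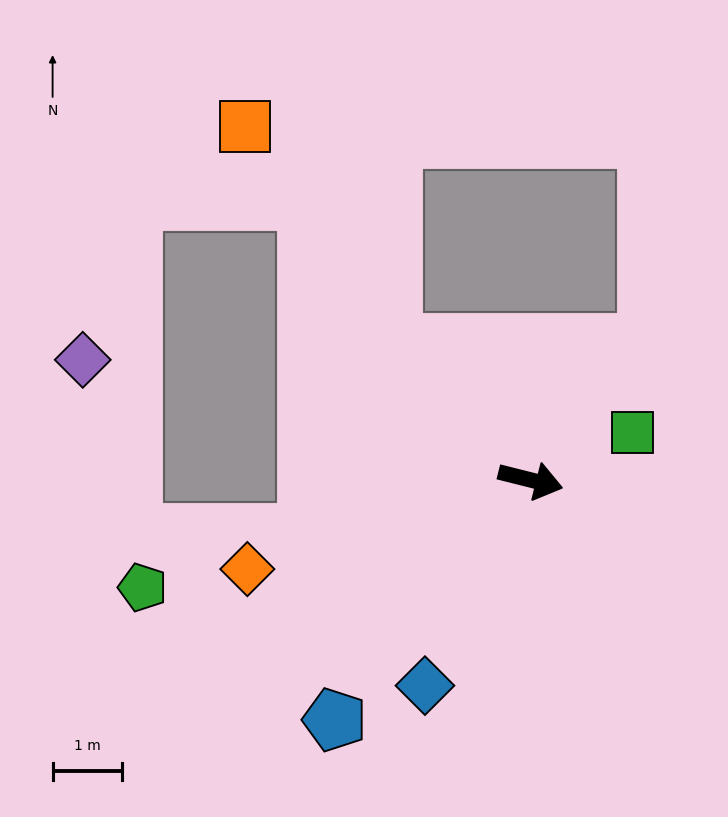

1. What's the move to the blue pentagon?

turn right 115°, forward 4.5 m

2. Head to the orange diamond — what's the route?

turn right 148°, forward 4.3 m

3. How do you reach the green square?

turn left 39°, forward 1.6 m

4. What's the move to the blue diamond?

turn right 103°, forward 3.3 m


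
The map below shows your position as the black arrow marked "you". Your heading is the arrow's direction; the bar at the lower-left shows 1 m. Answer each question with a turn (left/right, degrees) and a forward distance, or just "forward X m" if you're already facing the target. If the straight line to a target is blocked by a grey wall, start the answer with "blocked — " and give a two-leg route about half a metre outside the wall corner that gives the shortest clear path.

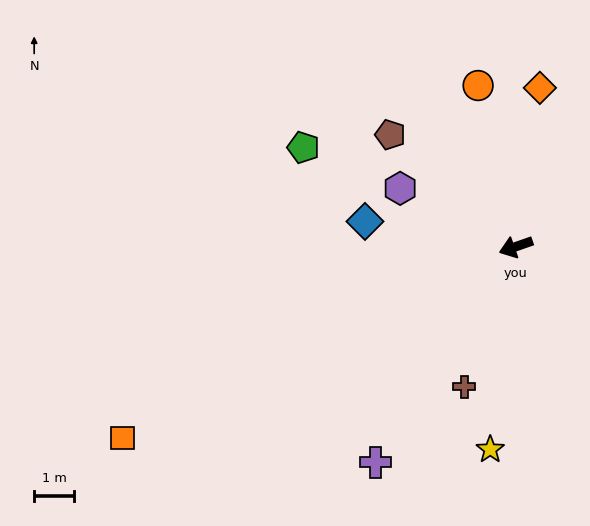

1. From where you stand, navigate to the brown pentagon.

turn right 61°, forward 4.2 m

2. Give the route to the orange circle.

turn right 96°, forward 4.2 m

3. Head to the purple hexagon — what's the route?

turn right 46°, forward 3.3 m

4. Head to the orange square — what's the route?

turn left 7°, forward 11.0 m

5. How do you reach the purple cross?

turn left 38°, forward 6.5 m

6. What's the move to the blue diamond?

turn right 29°, forward 3.8 m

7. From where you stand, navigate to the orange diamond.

turn right 118°, forward 4.0 m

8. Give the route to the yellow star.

turn left 63°, forward 5.1 m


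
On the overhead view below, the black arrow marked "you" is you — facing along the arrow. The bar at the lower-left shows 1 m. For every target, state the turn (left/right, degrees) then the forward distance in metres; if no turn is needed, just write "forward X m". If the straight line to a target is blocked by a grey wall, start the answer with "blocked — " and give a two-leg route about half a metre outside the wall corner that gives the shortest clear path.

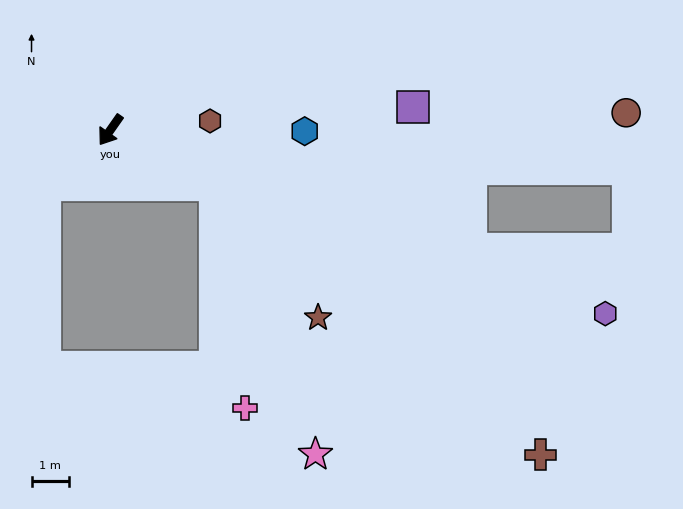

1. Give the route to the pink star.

blocked — turn left 97°, forward 3.2 m, then turn right 41°, forward 7.7 m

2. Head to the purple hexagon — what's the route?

turn left 105°, forward 14.1 m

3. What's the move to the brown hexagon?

turn left 130°, forward 2.7 m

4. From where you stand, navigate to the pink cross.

blocked — turn left 97°, forward 3.2 m, then turn right 54°, forward 6.0 m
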